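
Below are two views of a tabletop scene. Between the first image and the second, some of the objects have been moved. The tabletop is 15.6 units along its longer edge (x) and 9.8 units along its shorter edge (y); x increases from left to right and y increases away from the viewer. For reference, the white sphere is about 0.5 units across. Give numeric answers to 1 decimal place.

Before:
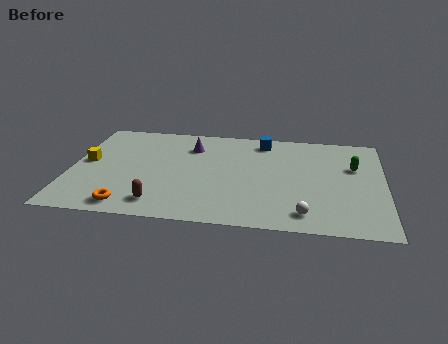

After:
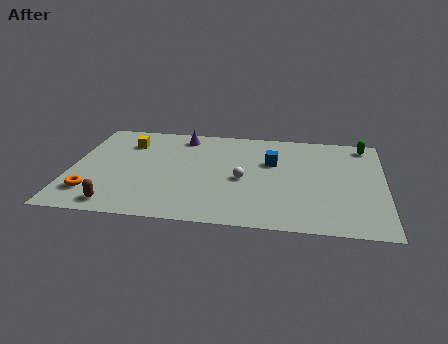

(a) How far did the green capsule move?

2.4

From (14.1, 6.3) to (14.6, 8.6), the green capsule covered √(0.5² + 2.3²) ≈ 2.4 units.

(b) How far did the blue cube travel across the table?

2.2

From (9.5, 8.4) to (10.0, 6.3), the blue cube covered √(0.5² + 2.1²) ≈ 2.2 units.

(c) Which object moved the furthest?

the white sphere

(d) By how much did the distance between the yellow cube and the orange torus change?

+0.8

Before: roughly 4.6 units apart; after: 5.4. That's 0.8 units further apart.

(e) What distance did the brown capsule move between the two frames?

2.1

The brown capsule moved from about (4.6, 1.6) to (2.5, 1.2), a distance of √(2.1² + 0.4²) ≈ 2.1.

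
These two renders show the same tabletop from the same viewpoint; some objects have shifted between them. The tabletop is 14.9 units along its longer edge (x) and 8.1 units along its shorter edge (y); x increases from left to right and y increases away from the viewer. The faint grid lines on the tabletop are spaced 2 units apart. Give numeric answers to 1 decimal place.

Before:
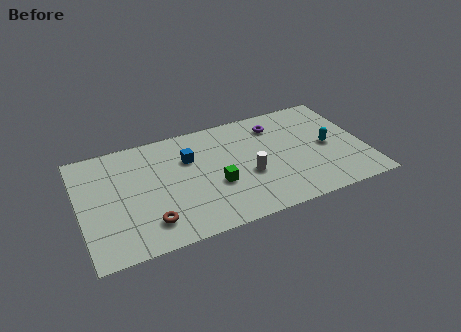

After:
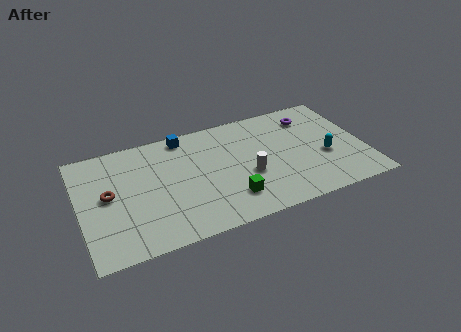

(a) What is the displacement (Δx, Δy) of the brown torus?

(-1.9, 2.6)

The brown torus was at about (3.4, 1.7) and moved to about (1.5, 4.3).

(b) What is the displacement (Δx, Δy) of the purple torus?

(1.9, 0.0)

The purple torus started near (10.5, 6.4) and ended near (12.4, 6.4).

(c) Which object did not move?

the white cylinder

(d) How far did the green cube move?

1.3

The green cube was near (7.0, 3.1) before and (7.6, 1.9) after, so it travelled √(0.6² + 1.2²) ≈ 1.3 units.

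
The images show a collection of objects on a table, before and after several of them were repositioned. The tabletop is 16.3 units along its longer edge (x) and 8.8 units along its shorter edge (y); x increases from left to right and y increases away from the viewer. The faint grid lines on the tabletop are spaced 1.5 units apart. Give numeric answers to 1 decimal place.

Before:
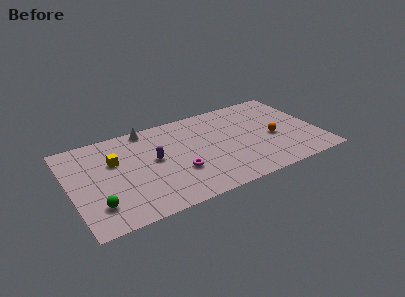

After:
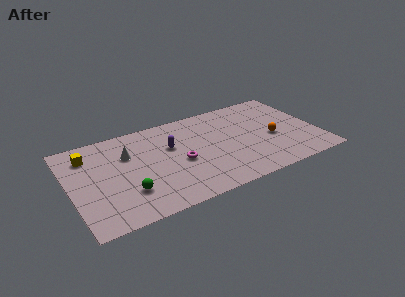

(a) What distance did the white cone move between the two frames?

2.5

From (5.4, 8.0) to (3.9, 6.0), the white cone covered √(1.5² + 2.0²) ≈ 2.5 units.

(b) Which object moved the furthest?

the white cone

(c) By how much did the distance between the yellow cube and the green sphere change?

+1.0

They were about 3.9 units apart before and 4.9 after — 1.0 units further apart.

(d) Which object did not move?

the orange sphere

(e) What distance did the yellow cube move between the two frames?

2.0

The yellow cube was near (3.0, 5.7) before and (1.4, 6.9) after, so it travelled √(1.6² + 1.2²) ≈ 2.0 units.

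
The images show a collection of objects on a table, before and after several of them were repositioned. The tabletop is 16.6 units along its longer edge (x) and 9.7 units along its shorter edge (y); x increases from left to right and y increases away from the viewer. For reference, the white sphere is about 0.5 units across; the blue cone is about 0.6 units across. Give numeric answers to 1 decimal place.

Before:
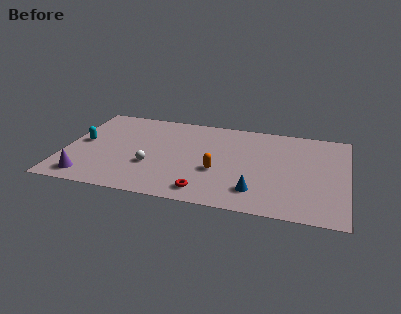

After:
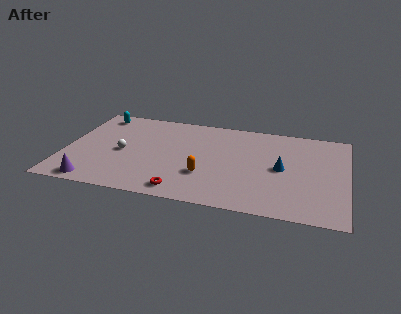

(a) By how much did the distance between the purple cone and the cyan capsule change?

+3.7

Before: roughly 3.7 units apart; after: 7.4. That's 3.7 units further apart.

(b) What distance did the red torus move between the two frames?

1.3

The red torus was near (8.5, 1.4) before and (7.2, 1.2) after, so it travelled √(1.3² + 0.2²) ≈ 1.3 units.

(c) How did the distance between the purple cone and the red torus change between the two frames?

-1.7

Before: roughly 6.9 units apart; after: 5.2. That's 1.7 units closer together.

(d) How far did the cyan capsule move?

3.4

The cyan capsule moved from about (1.0, 5.1) to (1.6, 8.4), a distance of √(0.6² + 3.3²) ≈ 3.4.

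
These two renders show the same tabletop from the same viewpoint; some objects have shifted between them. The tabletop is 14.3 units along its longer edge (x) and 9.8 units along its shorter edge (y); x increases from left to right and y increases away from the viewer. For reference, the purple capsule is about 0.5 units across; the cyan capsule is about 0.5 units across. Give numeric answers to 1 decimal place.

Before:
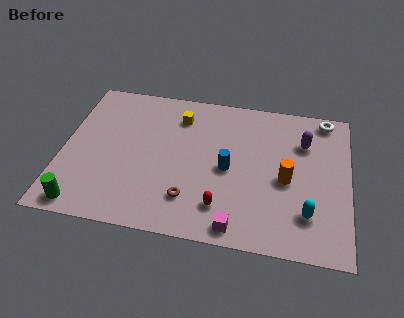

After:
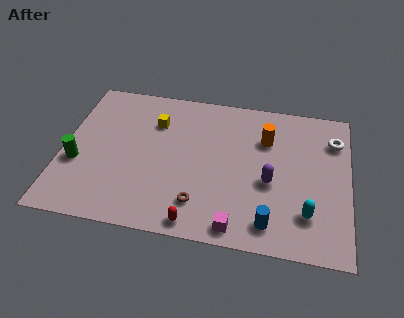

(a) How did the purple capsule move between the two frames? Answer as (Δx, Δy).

(-1.6, -2.9)

The purple capsule started near (12.0, 7.0) and ended near (10.4, 4.1).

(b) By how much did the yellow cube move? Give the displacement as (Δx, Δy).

(-1.2, -0.6)

From the two frames, the yellow cube sits at roughly (5.7, 7.7) before and (4.5, 7.1) after.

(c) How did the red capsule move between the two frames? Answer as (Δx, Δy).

(-1.2, -1.2)

The red capsule started near (8.1, 2.1) and ended near (6.9, 0.9).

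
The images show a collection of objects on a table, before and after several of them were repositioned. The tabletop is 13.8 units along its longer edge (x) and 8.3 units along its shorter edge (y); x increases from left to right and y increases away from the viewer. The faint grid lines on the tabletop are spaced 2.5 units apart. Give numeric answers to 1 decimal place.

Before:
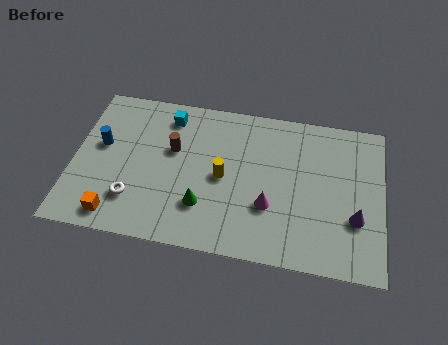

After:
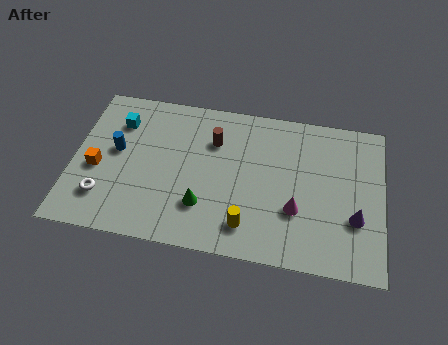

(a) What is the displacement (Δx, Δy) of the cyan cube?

(-2.2, -0.7)

The cyan cube started near (4.1, 6.9) and ended near (1.9, 6.2).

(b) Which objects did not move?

the green cone and the purple cone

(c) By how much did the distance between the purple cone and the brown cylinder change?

-1.4

Before: roughly 8.5 units apart; after: 7.1. That's 1.4 units closer together.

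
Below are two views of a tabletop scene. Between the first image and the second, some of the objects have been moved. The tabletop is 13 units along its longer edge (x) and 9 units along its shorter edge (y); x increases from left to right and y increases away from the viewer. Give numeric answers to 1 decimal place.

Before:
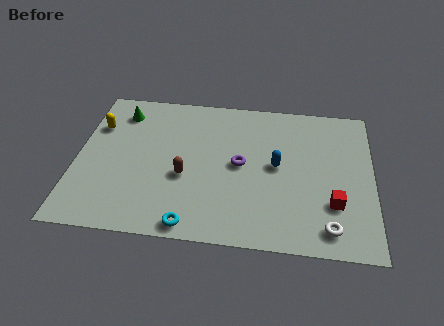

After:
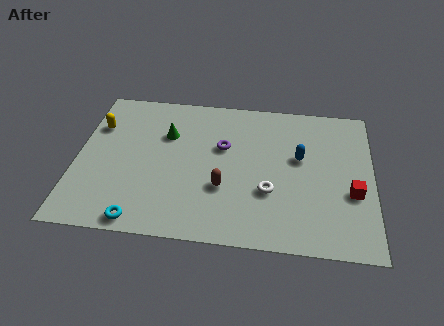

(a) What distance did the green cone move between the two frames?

2.4

The green cone moved from about (1.8, 7.3) to (3.9, 6.1), a distance of √(2.1² + 1.2²) ≈ 2.4.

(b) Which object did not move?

the yellow capsule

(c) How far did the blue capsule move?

1.2

The blue capsule was near (8.8, 4.7) before and (9.8, 5.3) after, so it travelled √(1.0² + 0.6²) ≈ 1.2 units.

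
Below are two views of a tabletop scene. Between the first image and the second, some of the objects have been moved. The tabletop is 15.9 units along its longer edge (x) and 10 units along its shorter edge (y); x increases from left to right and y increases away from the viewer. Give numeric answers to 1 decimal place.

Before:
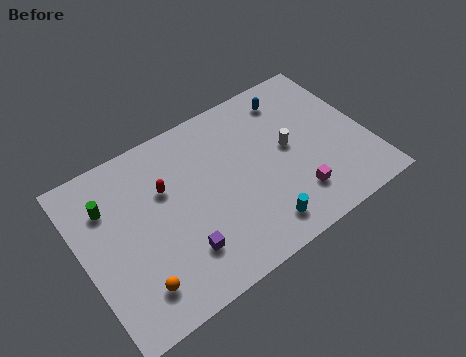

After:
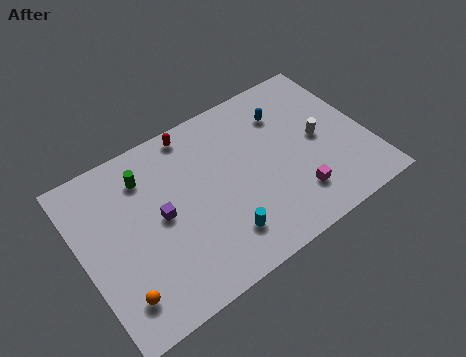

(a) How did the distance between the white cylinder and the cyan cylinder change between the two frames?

+2.3

They were about 4.4 units apart before and 6.7 after — 2.3 units further apart.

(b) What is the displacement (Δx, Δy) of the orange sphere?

(-0.9, 0.0)

The orange sphere started near (2.4, 2.0) and ended near (1.5, 2.0).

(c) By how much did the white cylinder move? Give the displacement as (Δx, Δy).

(1.7, -0.3)

The white cylinder was at about (11.6, 5.3) and moved to about (13.3, 5.0).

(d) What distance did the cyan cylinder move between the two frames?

2.1

The cyan cylinder was near (9.2, 1.6) before and (7.2, 2.2) after, so it travelled √(2.0² + 0.6²) ≈ 2.1 units.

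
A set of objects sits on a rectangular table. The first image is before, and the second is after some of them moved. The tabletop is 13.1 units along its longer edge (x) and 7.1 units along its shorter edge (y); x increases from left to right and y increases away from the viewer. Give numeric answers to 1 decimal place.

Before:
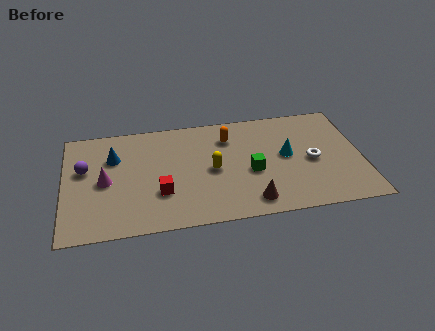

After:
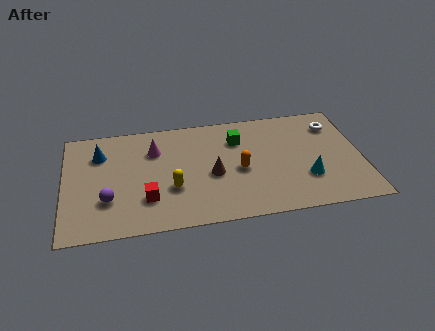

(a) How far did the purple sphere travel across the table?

2.3

From (0.9, 4.3) to (1.9, 2.2), the purple sphere covered √(1.0² + 2.1²) ≈ 2.3 units.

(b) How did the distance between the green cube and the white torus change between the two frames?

+1.6

They were about 2.7 units apart before and 4.3 after — 1.6 units further apart.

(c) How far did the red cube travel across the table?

0.7

The red cube was near (4.2, 2.3) before and (3.6, 2.0) after, so it travelled √(0.6² + 0.3²) ≈ 0.7 units.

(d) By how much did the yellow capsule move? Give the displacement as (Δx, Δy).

(-1.8, -0.9)

The yellow capsule started near (6.5, 3.4) and ended near (4.7, 2.5).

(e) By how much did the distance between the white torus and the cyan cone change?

+2.4

They were about 1.2 units apart before and 3.6 after — 2.4 units further apart.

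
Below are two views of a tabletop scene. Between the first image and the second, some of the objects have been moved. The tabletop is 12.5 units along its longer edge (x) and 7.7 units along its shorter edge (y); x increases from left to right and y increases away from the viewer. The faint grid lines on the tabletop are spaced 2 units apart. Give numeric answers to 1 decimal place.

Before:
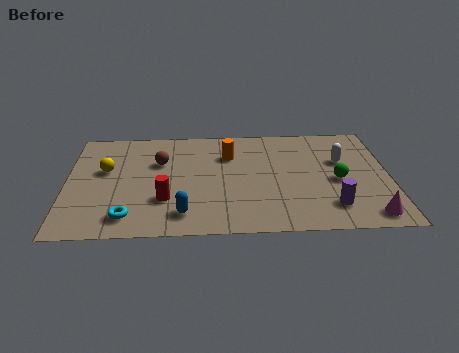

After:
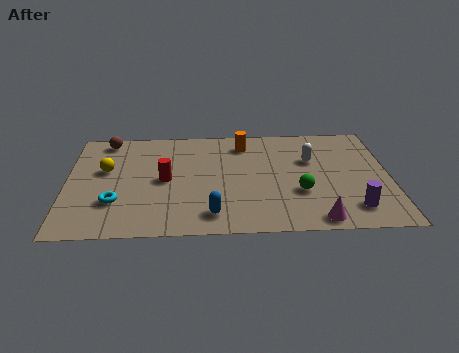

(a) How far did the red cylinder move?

1.4

From (3.8, 2.4) to (3.8, 3.8), the red cylinder covered √(0.0² + 1.4²) ≈ 1.4 units.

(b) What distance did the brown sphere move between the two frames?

2.7

From (3.6, 5.1) to (1.5, 6.8), the brown sphere covered √(2.1² + 1.7²) ≈ 2.7 units.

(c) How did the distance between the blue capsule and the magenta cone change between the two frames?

-3.1

They were about 7.1 units apart before and 4.0 after — 3.1 units closer together.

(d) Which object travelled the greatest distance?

the brown sphere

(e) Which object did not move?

the yellow sphere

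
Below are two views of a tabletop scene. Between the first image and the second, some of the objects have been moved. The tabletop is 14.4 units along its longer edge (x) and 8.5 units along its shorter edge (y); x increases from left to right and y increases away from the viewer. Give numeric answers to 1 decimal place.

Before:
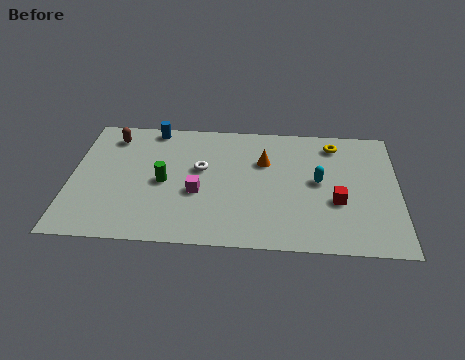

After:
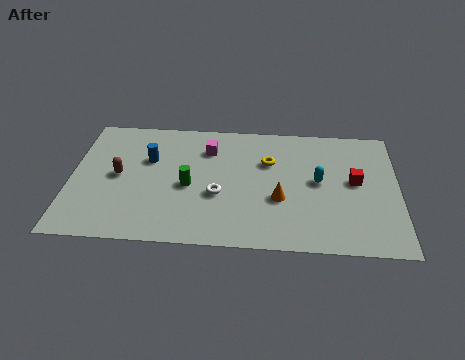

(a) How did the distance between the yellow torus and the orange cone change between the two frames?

-0.9

They were about 3.4 units apart before and 2.5 after — 0.9 units closer together.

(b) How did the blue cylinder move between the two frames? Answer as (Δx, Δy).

(-0.1, -2.2)

From the two frames, the blue cylinder sits at roughly (3.5, 7.7) before and (3.4, 5.5) after.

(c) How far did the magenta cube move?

3.0

The magenta cube moved from about (5.6, 3.4) to (6.0, 6.4), a distance of √(0.4² + 3.0²) ≈ 3.0.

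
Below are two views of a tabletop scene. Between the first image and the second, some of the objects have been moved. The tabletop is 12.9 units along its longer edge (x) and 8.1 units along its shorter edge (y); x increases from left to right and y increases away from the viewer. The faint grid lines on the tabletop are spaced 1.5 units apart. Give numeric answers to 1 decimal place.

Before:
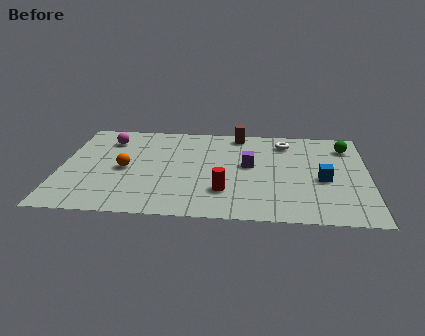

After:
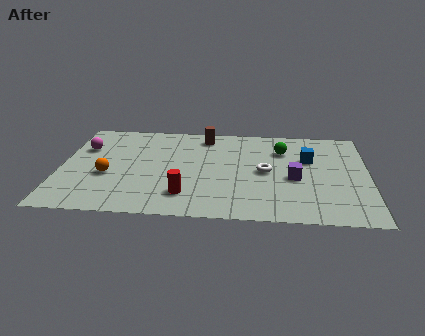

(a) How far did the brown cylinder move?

1.4

From (7.4, 7.2) to (6.0, 6.9), the brown cylinder covered √(1.4² + 0.3²) ≈ 1.4 units.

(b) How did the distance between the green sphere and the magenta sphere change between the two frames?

-1.7

Before: roughly 10.1 units apart; after: 8.4. That's 1.7 units closer together.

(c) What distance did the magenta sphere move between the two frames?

1.3

The magenta sphere was near (1.9, 6.3) before and (0.9, 5.5) after, so it travelled √(1.0² + 0.8²) ≈ 1.3 units.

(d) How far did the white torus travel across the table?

2.7

From (9.4, 6.6) to (8.6, 4.0), the white torus covered √(0.8² + 2.6²) ≈ 2.7 units.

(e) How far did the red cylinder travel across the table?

1.6

The red cylinder moved from about (6.9, 2.2) to (5.3, 1.8), a distance of √(1.6² + 0.4²) ≈ 1.6.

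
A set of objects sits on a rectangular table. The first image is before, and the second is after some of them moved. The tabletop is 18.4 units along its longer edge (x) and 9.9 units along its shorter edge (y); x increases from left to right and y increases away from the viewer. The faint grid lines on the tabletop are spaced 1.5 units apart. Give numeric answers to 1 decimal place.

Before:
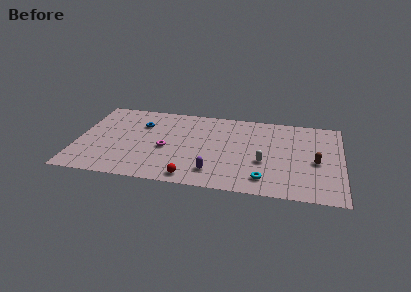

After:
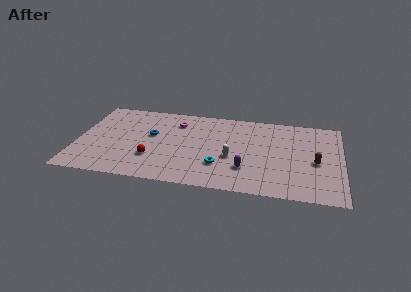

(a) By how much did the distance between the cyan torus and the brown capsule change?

+2.4

They were about 4.4 units apart before and 6.8 after — 2.4 units further apart.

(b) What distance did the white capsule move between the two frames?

2.2

The white capsule moved from about (13.0, 3.8) to (10.8, 4.0), a distance of √(2.2² + 0.2²) ≈ 2.2.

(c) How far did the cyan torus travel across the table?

3.3

The cyan torus moved from about (13.1, 1.8) to (10.0, 2.9), a distance of √(3.1² + 1.1²) ≈ 3.3.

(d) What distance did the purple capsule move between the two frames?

2.3

The purple capsule was near (9.6, 2.0) before and (11.8, 2.8) after, so it travelled √(2.2² + 0.8²) ≈ 2.3 units.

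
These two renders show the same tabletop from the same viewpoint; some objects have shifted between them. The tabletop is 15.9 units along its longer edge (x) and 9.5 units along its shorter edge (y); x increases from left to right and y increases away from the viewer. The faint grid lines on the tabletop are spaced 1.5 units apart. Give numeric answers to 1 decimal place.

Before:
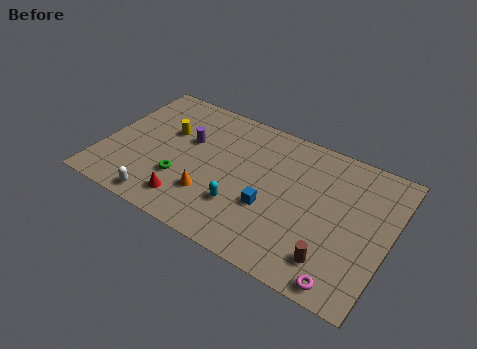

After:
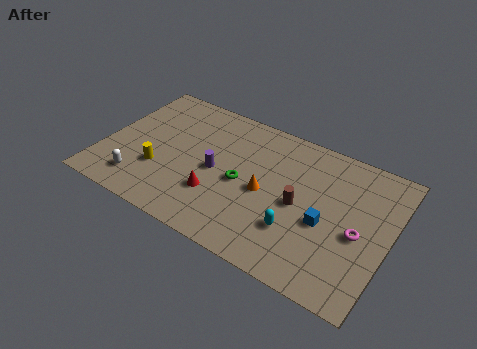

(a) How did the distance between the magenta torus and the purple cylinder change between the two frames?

-2.7

They were about 10.7 units apart before and 8.0 after — 2.7 units closer together.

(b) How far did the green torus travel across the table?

3.5

The green torus moved from about (4.6, 3.0) to (7.8, 4.4), a distance of √(3.2² + 1.4²) ≈ 3.5.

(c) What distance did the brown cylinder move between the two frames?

3.4

The brown cylinder was near (13.2, 1.9) before and (11.0, 4.5) after, so it travelled √(2.2² + 2.6²) ≈ 3.4 units.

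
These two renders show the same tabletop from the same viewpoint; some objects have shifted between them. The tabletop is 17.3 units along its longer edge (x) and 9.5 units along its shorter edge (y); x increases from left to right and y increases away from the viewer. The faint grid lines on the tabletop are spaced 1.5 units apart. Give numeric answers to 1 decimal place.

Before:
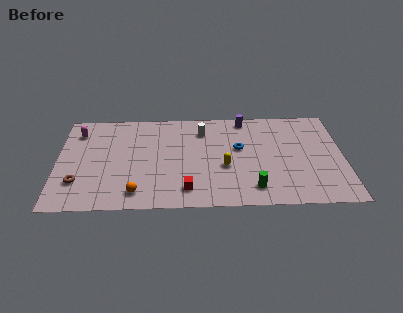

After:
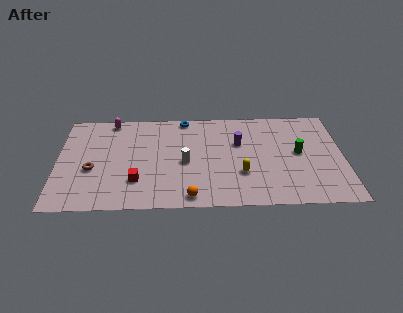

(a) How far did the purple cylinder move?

2.4

The purple cylinder moved from about (11.4, 8.5) to (11.0, 6.1), a distance of √(0.4² + 2.4²) ≈ 2.4.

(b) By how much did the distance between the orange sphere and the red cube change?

+0.6

Before: roughly 3.0 units apart; after: 3.6. That's 0.6 units further apart.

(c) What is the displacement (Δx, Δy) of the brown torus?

(0.8, 1.2)

The brown torus was at about (1.3, 2.6) and moved to about (2.1, 3.8).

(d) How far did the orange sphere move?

3.2

The orange sphere was near (4.8, 1.5) before and (8.0, 1.0) after, so it travelled √(3.2² + 0.5²) ≈ 3.2 units.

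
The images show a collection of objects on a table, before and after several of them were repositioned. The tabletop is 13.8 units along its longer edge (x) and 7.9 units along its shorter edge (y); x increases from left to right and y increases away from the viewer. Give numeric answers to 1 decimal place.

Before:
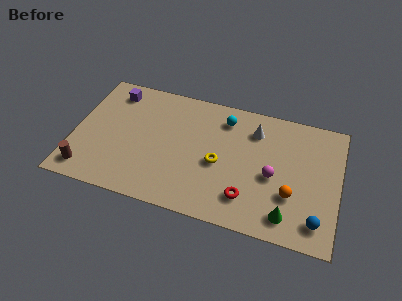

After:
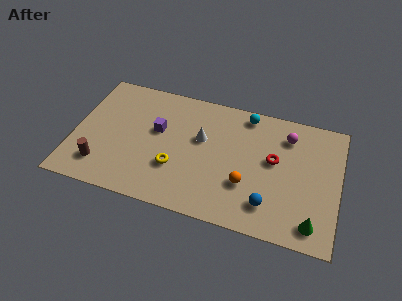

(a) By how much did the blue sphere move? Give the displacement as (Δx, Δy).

(-2.5, 0.3)

The blue sphere started near (12.8, 1.4) and ended near (10.3, 1.7).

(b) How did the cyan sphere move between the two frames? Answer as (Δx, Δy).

(1.1, 0.6)

The cyan sphere was at about (7.7, 6.4) and moved to about (8.8, 7.0).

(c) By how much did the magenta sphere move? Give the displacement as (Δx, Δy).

(0.6, 2.7)

The magenta sphere was at about (10.4, 3.5) and moved to about (11.0, 6.2).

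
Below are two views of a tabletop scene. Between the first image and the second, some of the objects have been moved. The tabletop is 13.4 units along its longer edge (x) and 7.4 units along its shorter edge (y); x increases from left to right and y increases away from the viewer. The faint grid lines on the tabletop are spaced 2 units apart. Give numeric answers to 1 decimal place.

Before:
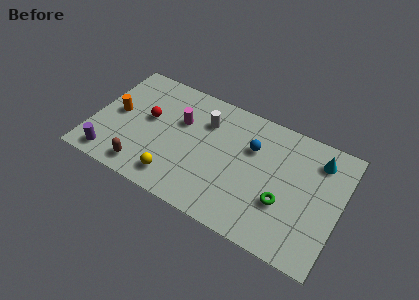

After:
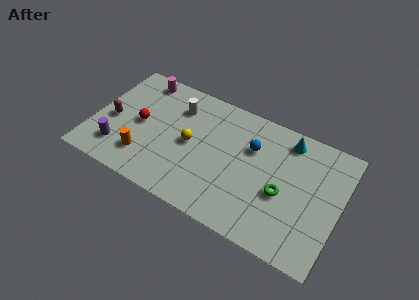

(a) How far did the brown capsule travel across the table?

3.0

The brown capsule was near (3.1, 1.1) before and (1.0, 3.3) after, so it travelled √(2.1² + 2.2²) ≈ 3.0 units.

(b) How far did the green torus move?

0.5

From (10.5, 2.6) to (10.4, 3.1), the green torus covered √(0.1² + 0.5²) ≈ 0.5 units.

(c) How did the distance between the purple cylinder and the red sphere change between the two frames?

-1.4

Before: roughly 3.6 units apart; after: 2.2. That's 1.4 units closer together.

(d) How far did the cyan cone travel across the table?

1.7

The cyan cone moved from about (12.0, 5.9) to (10.3, 6.3), a distance of √(1.7² + 0.4²) ≈ 1.7.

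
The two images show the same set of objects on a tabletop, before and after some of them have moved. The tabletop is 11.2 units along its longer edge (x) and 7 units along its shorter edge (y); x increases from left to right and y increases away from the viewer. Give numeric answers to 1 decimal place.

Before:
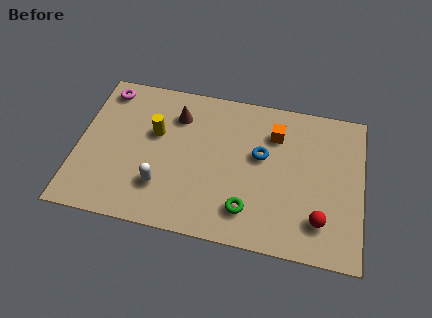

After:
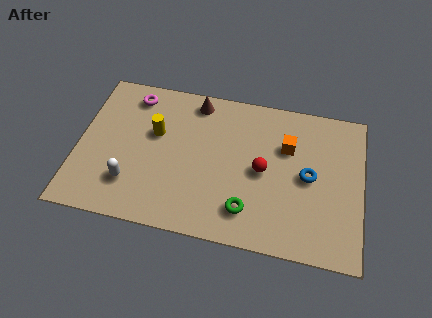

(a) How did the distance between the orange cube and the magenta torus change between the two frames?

-0.5

They were about 6.8 units apart before and 6.3 after — 0.5 units closer together.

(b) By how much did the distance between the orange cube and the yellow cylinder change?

+0.4

They were about 4.8 units apart before and 5.2 after — 0.4 units further apart.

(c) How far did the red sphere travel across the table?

2.9

The red sphere moved from about (9.6, 1.6) to (7.3, 3.4), a distance of √(2.3² + 1.8²) ≈ 2.9.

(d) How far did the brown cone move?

1.1

The brown cone moved from about (3.8, 5.3) to (4.5, 6.1), a distance of √(0.7² + 0.8²) ≈ 1.1.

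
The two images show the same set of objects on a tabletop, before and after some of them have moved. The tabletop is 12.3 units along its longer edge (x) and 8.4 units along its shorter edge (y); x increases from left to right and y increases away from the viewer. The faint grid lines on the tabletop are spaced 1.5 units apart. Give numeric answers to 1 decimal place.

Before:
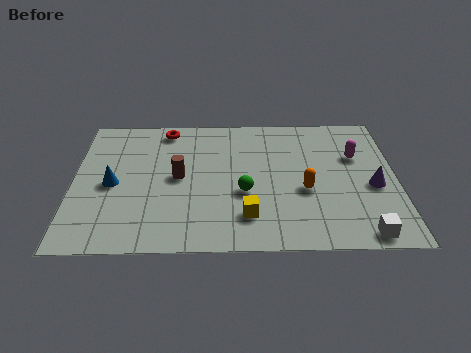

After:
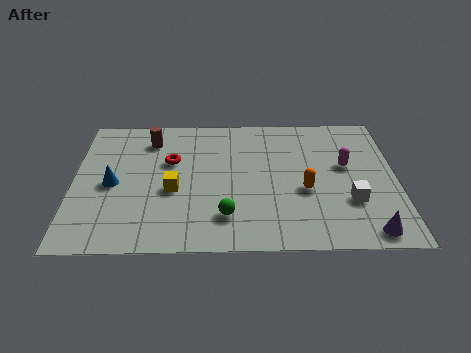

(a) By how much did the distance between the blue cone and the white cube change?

-0.8

Before: roughly 9.9 units apart; after: 9.1. That's 0.8 units closer together.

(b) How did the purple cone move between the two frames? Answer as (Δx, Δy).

(-0.3, -2.7)

From the two frames, the purple cone sits at roughly (11.4, 3.6) before and (11.1, 0.9) after.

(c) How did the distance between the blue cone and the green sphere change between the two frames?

-0.3

The distance was about 5.0 in the first image and 4.7 in the second, so they moved 0.3 units closer together.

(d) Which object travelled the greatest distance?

the yellow cube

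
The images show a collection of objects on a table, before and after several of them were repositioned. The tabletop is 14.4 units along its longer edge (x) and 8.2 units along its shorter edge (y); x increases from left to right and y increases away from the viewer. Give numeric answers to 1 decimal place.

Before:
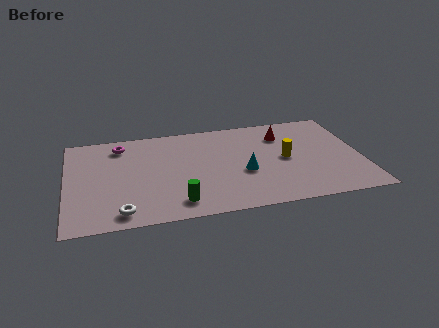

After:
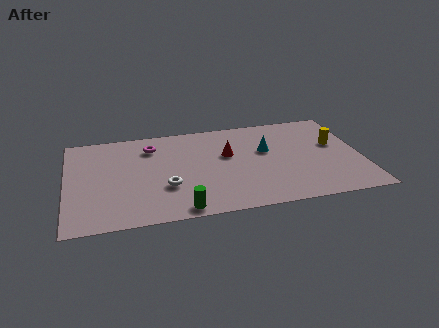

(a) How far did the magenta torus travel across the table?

1.6

The magenta torus was near (2.7, 6.8) before and (4.2, 6.4) after, so it travelled √(1.5² + 0.4²) ≈ 1.6 units.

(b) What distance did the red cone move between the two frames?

3.0

From (10.7, 6.2) to (7.9, 5.0), the red cone covered √(2.8² + 1.2²) ≈ 3.0 units.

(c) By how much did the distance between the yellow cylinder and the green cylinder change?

+2.8

The distance was about 6.0 in the first image and 8.8 in the second, so they moved 2.8 units further apart.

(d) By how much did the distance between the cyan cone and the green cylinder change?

+2.3

They were about 3.8 units apart before and 6.1 after — 2.3 units further apart.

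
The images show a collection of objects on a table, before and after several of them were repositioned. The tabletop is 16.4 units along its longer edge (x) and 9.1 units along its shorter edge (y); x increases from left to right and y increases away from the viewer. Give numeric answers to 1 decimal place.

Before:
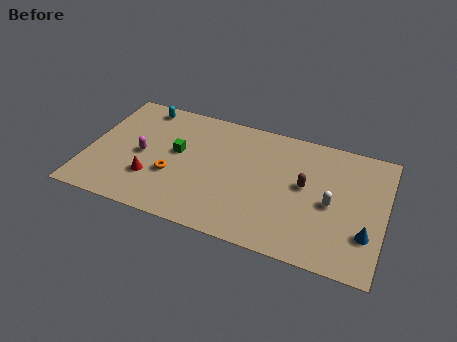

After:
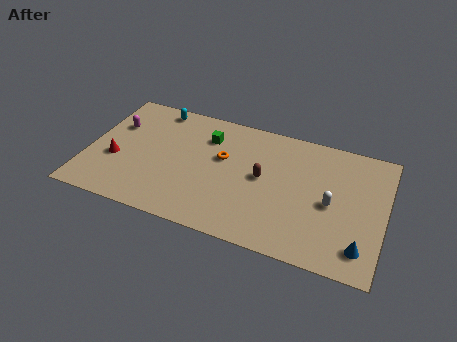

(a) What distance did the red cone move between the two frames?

2.2

From (3.7, 2.7) to (1.6, 3.5), the red cone covered √(2.1² + 0.8²) ≈ 2.2 units.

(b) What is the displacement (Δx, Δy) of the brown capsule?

(-2.3, -0.2)

The brown capsule started near (12.0, 5.0) and ended near (9.7, 4.8).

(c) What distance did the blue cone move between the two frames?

1.0

The blue cone moved from about (15.5, 2.7) to (15.3, 1.7), a distance of √(0.2² + 1.0²) ≈ 1.0.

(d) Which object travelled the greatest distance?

the orange torus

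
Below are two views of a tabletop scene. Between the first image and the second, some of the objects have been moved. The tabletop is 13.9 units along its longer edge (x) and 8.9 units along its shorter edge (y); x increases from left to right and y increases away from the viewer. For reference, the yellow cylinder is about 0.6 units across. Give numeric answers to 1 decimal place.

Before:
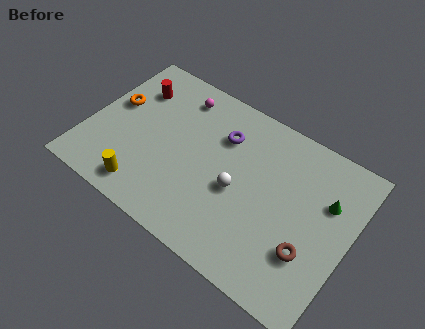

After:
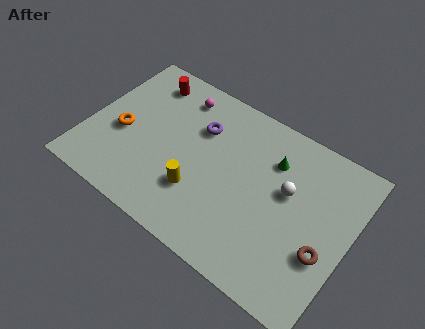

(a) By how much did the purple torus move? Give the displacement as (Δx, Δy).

(-1.2, -0.2)

From the two frames, the purple torus sits at roughly (6.8, 6.4) before and (5.6, 6.2) after.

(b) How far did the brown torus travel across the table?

0.8

From (12.1, 2.8) to (12.8, 3.2), the brown torus covered √(0.7² + 0.4²) ≈ 0.8 units.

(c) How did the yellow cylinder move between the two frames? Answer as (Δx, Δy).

(2.6, 1.4)

The yellow cylinder was at about (3.6, 1.3) and moved to about (6.2, 2.7).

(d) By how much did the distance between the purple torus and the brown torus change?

+1.4

The distance was about 6.4 in the first image and 7.8 in the second, so they moved 1.4 units further apart.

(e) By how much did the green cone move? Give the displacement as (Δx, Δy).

(-3.0, 0.6)

From the two frames, the green cone sits at roughly (12.5, 5.9) before and (9.5, 6.5) after.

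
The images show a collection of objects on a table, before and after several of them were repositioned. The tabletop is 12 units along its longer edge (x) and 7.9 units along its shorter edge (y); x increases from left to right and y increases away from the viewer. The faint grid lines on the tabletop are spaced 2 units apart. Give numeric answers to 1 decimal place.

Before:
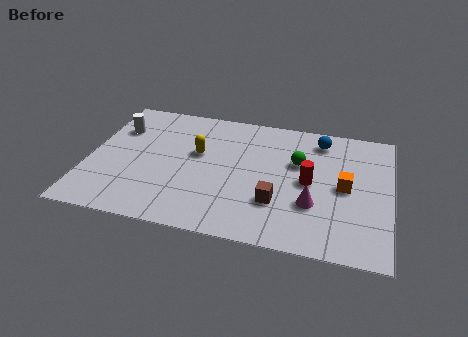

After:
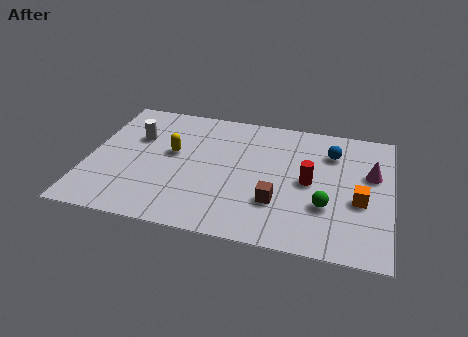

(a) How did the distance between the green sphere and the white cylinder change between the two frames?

+0.8

The distance was about 7.3 in the first image and 8.1 in the second, so they moved 0.8 units further apart.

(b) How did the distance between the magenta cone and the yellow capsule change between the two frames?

+2.8

Before: roughly 5.1 units apart; after: 7.9. That's 2.8 units further apart.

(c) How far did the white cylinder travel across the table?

0.9

From (1.0, 5.6) to (1.8, 5.2), the white cylinder covered √(0.8² + 0.4²) ≈ 0.9 units.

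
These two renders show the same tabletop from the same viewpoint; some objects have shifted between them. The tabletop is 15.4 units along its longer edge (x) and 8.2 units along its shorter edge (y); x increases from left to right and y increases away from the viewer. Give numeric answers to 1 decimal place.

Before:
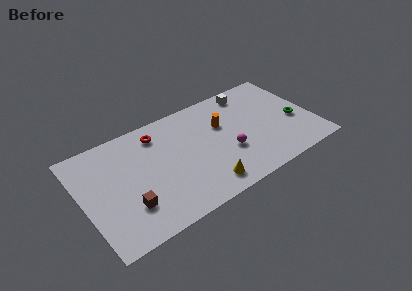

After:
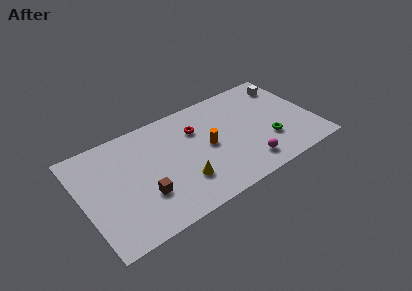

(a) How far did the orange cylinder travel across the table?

1.7

From (9.5, 5.3) to (8.3, 4.1), the orange cylinder covered √(1.2² + 1.2²) ≈ 1.7 units.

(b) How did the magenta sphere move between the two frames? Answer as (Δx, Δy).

(1.0, -1.5)

From the two frames, the magenta sphere sits at roughly (9.5, 3.0) before and (10.5, 1.5) after.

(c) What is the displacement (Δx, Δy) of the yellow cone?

(-1.3, 1.0)

From the two frames, the yellow cone sits at roughly (7.6, 1.3) before and (6.3, 2.3) after.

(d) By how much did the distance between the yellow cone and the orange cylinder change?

-1.7

They were about 4.4 units apart before and 2.7 after — 1.7 units closer together.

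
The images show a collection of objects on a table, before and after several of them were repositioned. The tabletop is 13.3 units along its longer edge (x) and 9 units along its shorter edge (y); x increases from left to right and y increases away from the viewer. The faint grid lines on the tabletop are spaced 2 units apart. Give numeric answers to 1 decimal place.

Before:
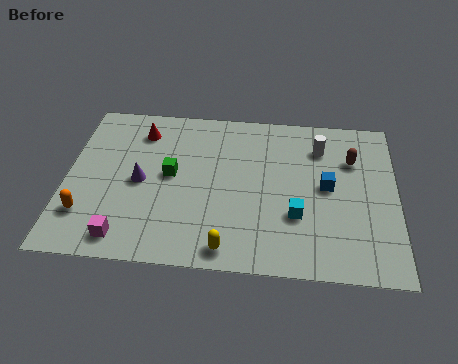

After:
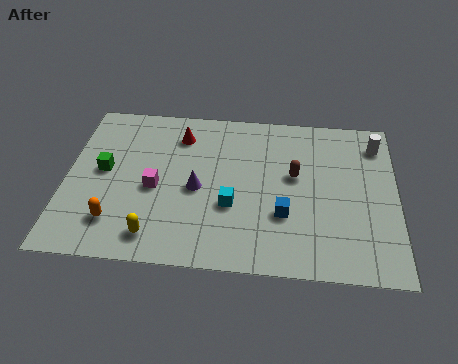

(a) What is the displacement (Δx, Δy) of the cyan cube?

(-2.6, 0.3)

The cyan cube started near (9.3, 3.0) and ended near (6.7, 3.3).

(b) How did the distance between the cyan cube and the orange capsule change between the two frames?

-3.6

They were about 8.4 units apart before and 4.8 after — 3.6 units closer together.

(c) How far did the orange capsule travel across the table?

1.2

From (0.9, 2.3) to (2.1, 2.0), the orange capsule covered √(1.2² + 0.3²) ≈ 1.2 units.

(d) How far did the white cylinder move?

2.3

The white cylinder moved from about (10.2, 6.9) to (12.5, 7.3), a distance of √(2.3² + 0.4²) ≈ 2.3.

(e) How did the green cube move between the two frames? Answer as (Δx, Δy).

(-2.7, 0.0)

The green cube started near (4.2, 4.8) and ended near (1.5, 4.8).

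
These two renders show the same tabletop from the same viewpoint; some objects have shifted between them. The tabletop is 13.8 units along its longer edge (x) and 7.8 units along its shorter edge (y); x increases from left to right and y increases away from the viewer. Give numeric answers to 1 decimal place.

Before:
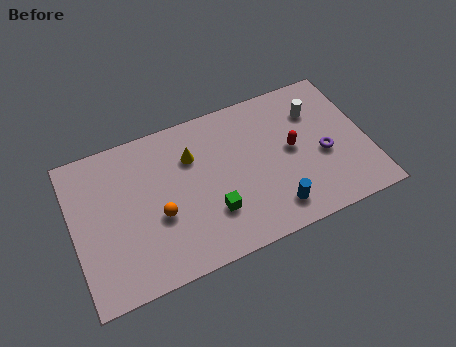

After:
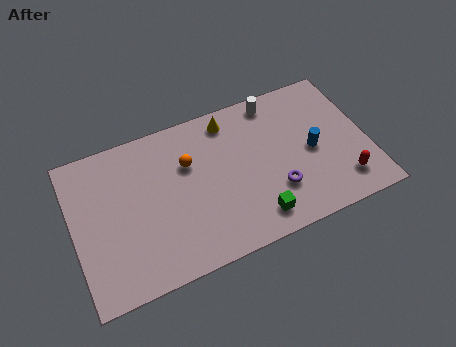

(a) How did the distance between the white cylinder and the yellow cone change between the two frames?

-3.7

Before: roughly 5.9 units apart; after: 2.2. That's 3.7 units closer together.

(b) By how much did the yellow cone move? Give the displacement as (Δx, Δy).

(1.9, 1.2)

From the two frames, the yellow cone sits at roughly (5.7, 5.5) before and (7.6, 6.7) after.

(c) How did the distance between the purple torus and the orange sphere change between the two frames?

-3.0

The distance was about 7.8 in the first image and 4.8 in the second, so they moved 3.0 units closer together.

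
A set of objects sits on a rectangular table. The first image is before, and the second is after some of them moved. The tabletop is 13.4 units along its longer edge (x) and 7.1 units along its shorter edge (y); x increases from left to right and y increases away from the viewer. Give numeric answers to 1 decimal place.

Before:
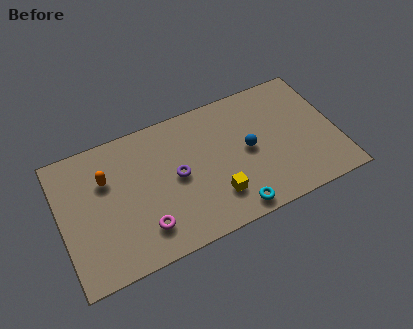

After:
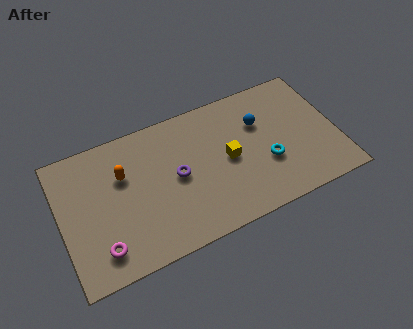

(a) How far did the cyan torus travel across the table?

2.6

From (8.0, 0.8) to (9.9, 2.6), the cyan torus covered √(1.9² + 1.8²) ≈ 2.6 units.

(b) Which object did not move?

the purple torus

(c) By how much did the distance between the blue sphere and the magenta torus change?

+3.1

They were about 5.7 units apart before and 8.8 after — 3.1 units further apart.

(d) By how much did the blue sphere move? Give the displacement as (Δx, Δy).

(0.7, 1.2)

The blue sphere was at about (9.1, 3.6) and moved to about (9.8, 4.8).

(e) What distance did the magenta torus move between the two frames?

2.1

From (3.8, 1.6) to (1.7, 1.4), the magenta torus covered √(2.1² + 0.2²) ≈ 2.1 units.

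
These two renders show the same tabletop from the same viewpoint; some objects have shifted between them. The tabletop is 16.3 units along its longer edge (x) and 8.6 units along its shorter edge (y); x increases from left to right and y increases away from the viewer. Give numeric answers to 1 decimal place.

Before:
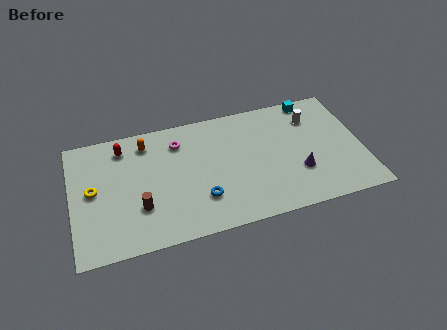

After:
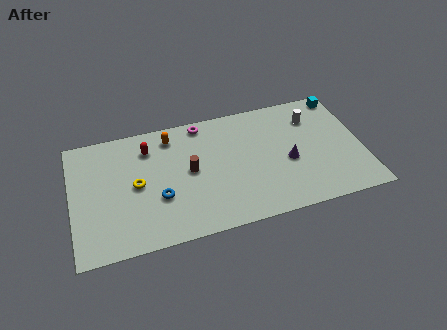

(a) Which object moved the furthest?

the brown cylinder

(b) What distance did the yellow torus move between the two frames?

2.4

The yellow torus was near (1.2, 4.5) before and (3.6, 4.3) after, so it travelled √(2.4² + 0.2²) ≈ 2.4 units.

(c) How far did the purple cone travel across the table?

1.0

From (12.6, 2.8) to (12.1, 3.7), the purple cone covered √(0.5² + 0.9²) ≈ 1.0 units.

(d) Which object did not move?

the white cylinder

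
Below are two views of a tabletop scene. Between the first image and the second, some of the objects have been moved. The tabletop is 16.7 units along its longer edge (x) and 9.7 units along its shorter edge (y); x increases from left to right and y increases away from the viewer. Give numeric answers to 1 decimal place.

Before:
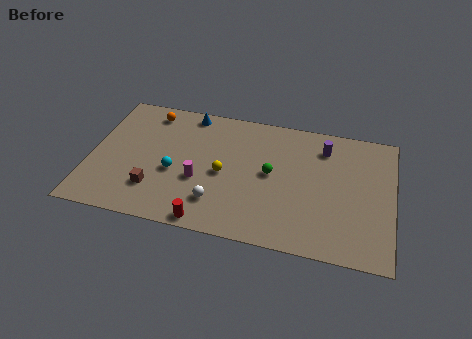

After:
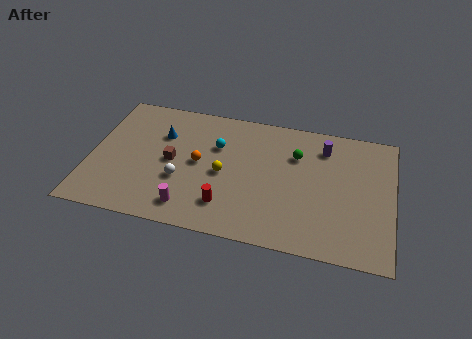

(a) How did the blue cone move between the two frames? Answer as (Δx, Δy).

(-1.4, -2.0)

From the two frames, the blue cone sits at roughly (5.2, 8.7) before and (3.8, 6.7) after.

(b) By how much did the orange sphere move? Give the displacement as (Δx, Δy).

(3.0, -3.3)

The orange sphere started near (3.0, 8.3) and ended near (6.0, 5.0).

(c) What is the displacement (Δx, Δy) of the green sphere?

(1.3, 1.7)

The green sphere was at about (10.0, 5.1) and moved to about (11.3, 6.8).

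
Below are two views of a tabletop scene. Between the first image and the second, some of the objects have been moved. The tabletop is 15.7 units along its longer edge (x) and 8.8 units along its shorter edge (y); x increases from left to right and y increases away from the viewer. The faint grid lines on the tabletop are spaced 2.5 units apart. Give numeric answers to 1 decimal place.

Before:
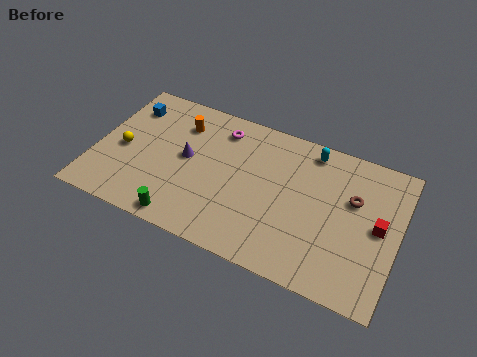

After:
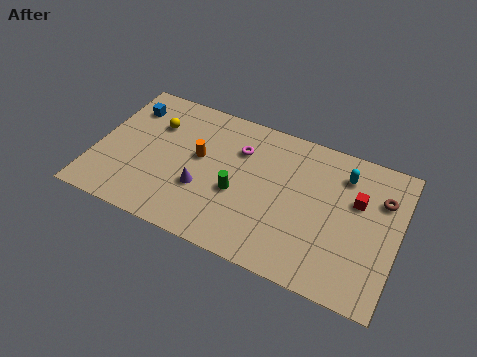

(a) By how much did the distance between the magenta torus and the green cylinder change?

-3.7

Before: roughly 6.4 units apart; after: 2.7. That's 3.7 units closer together.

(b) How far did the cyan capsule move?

2.0

From (10.9, 7.7) to (12.7, 6.9), the cyan capsule covered √(1.8² + 0.8²) ≈ 2.0 units.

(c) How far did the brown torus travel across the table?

1.5

The brown torus was near (13.3, 5.6) before and (14.7, 6.2) after, so it travelled √(1.4² + 0.6²) ≈ 1.5 units.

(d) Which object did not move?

the blue cube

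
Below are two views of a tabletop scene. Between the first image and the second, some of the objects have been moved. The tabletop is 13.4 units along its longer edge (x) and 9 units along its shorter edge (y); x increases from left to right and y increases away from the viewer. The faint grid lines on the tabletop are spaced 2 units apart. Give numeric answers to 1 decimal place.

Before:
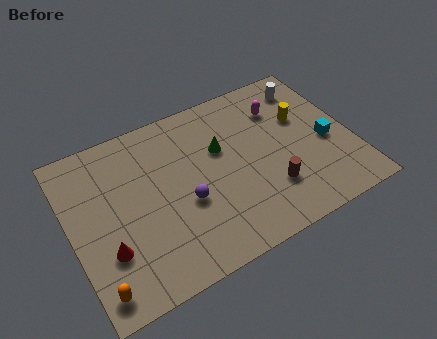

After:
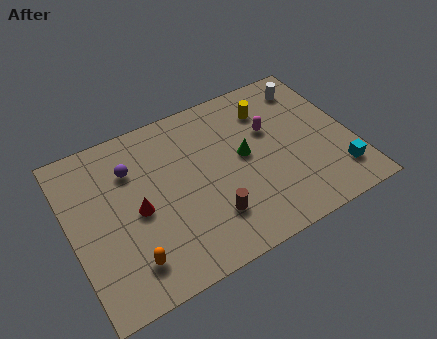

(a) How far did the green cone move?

1.3

The green cone moved from about (7.3, 5.7) to (8.3, 4.8), a distance of √(1.0² + 0.9²) ≈ 1.3.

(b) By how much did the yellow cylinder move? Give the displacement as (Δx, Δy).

(-1.5, 1.2)

The yellow cylinder was at about (11.3, 5.7) and moved to about (9.8, 6.9).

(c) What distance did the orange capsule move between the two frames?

1.7

From (0.8, 1.2) to (2.4, 1.8), the orange capsule covered √(1.6² + 0.6²) ≈ 1.7 units.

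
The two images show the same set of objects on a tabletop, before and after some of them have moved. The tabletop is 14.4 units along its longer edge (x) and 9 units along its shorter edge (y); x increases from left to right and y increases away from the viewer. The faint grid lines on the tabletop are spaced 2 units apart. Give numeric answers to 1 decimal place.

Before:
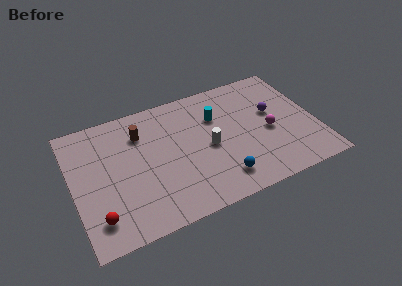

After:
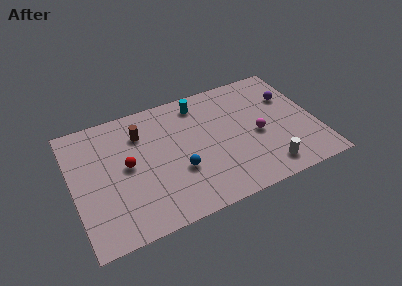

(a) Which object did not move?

the brown cylinder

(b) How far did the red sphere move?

3.5

The red sphere moved from about (1.2, 1.8) to (3.2, 4.7), a distance of √(2.0² + 2.9²) ≈ 3.5.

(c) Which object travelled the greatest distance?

the white cylinder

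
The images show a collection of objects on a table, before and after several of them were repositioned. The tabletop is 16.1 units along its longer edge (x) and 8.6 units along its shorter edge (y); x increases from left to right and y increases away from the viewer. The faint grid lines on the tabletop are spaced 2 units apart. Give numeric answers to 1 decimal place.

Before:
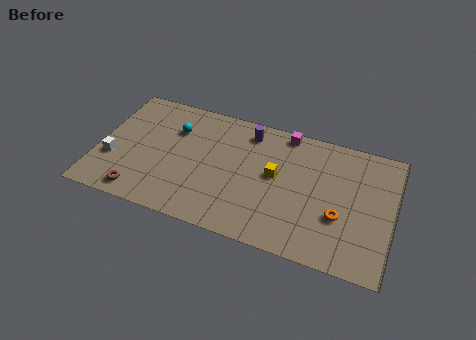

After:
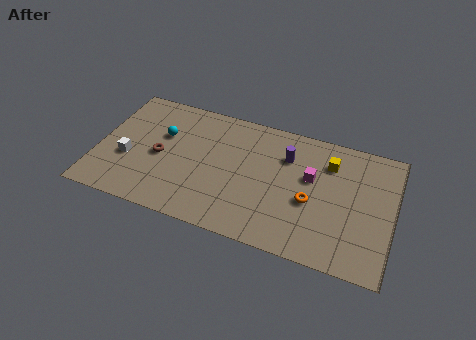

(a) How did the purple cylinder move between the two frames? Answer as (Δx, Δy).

(2.2, -1.0)

The purple cylinder started near (8.0, 7.2) and ended near (10.2, 6.2).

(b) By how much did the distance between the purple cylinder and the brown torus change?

-1.0

Before: roughly 8.1 units apart; after: 7.1. That's 1.0 units closer together.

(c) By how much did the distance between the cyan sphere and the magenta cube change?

+2.0

The distance was about 6.2 in the first image and 8.2 in the second, so they moved 2.0 units further apart.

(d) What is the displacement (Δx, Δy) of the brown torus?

(0.8, 2.9)

The brown torus started near (2.6, 1.1) and ended near (3.4, 4.0).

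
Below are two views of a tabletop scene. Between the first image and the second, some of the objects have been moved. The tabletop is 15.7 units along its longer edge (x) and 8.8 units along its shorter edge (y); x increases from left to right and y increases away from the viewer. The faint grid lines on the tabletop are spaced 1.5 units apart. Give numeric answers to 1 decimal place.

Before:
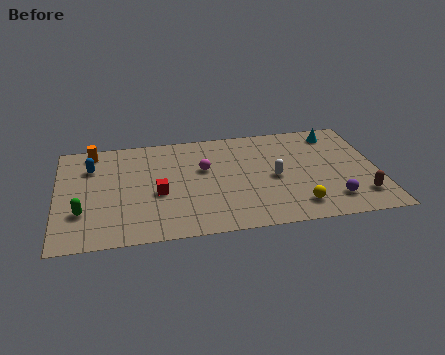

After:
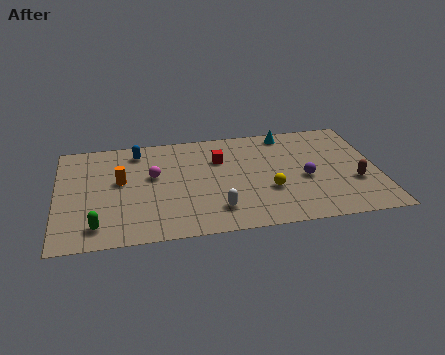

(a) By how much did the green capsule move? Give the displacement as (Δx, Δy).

(0.7, -1.2)

The green capsule was at about (1.2, 2.7) and moved to about (1.9, 1.5).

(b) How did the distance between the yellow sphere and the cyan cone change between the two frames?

-1.4

They were about 6.2 units apart before and 4.8 after — 1.4 units closer together.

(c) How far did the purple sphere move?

2.3

The purple sphere was near (13.3, 1.8) before and (12.1, 3.8) after, so it travelled √(1.2² + 2.0²) ≈ 2.3 units.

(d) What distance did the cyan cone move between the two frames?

2.4

The cyan cone was near (13.8, 7.4) before and (11.4, 7.8) after, so it travelled √(2.4² + 0.4²) ≈ 2.4 units.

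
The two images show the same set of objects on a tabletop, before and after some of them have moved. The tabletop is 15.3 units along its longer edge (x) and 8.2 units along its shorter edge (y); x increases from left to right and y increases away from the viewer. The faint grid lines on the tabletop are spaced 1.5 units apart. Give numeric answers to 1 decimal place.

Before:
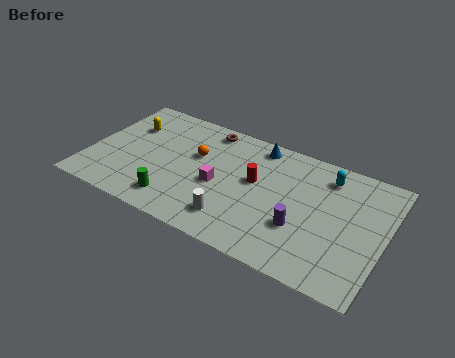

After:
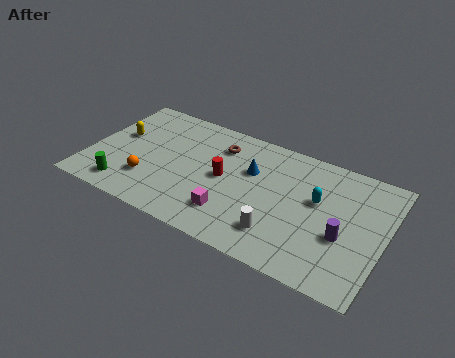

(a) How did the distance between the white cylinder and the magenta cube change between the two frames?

+0.3

Before: roughly 2.2 units apart; after: 2.5. That's 0.3 units further apart.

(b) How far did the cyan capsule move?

1.8

The cyan capsule moved from about (12.1, 6.7) to (11.8, 4.9), a distance of √(0.3² + 1.8²) ≈ 1.8.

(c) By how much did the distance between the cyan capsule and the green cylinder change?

+1.3

They were about 9.0 units apart before and 10.3 after — 1.3 units further apart.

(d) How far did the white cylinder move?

2.3

From (7.9, 1.7) to (10.2, 1.9), the white cylinder covered √(2.3² + 0.2²) ≈ 2.3 units.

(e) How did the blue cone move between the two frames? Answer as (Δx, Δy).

(-0.1, -1.9)

The blue cone started near (8.4, 7.2) and ended near (8.3, 5.3).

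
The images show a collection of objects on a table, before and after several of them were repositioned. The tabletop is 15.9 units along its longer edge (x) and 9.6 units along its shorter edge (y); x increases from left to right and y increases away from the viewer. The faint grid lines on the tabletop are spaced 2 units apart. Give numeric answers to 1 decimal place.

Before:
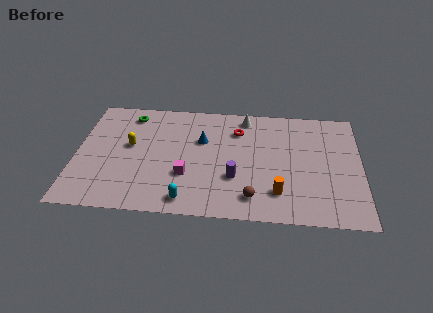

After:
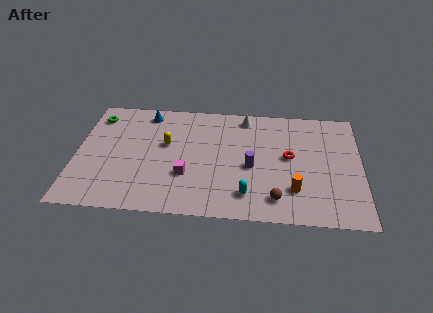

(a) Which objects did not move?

the magenta cube and the white cone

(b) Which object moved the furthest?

the blue cone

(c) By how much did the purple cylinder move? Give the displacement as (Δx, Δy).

(0.9, 1.0)

The purple cylinder started near (8.9, 3.2) and ended near (9.8, 4.2).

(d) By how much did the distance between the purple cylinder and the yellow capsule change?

-1.3

The distance was about 6.3 in the first image and 5.0 in the second, so they moved 1.3 units closer together.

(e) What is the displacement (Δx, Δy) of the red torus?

(2.9, -2.0)

The red torus was at about (9.0, 7.2) and moved to about (11.9, 5.2).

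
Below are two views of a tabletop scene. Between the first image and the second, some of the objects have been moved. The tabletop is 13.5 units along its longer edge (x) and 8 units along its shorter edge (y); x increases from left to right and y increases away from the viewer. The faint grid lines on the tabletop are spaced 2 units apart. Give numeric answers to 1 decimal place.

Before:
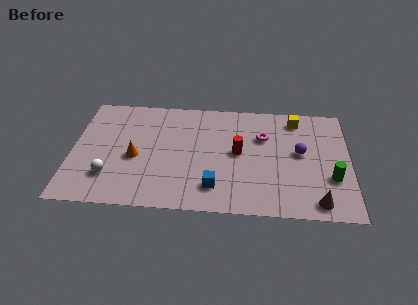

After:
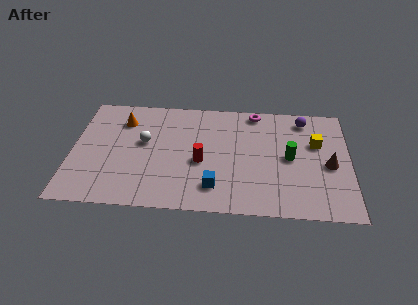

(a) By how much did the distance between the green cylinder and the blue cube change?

-1.4

Before: roughly 5.7 units apart; after: 4.3. That's 1.4 units closer together.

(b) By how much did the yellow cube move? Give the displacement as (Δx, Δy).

(1.0, -1.7)

From the two frames, the yellow cube sits at roughly (10.9, 6.8) before and (11.9, 5.1) after.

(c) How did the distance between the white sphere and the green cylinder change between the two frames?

-3.6

Before: roughly 10.7 units apart; after: 7.1. That's 3.6 units closer together.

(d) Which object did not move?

the blue cube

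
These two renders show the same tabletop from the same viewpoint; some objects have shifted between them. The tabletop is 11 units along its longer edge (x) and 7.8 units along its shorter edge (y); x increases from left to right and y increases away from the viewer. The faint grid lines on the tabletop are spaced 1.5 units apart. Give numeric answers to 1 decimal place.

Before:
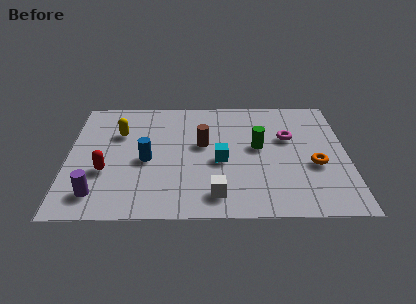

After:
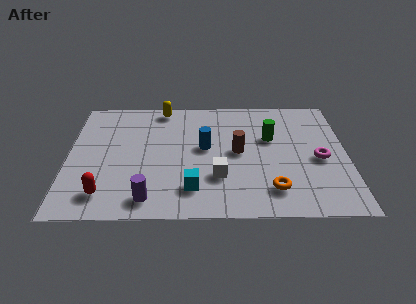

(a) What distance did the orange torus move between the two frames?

2.3

The orange torus moved from about (9.7, 3.1) to (8.0, 1.6), a distance of √(1.7² + 1.5²) ≈ 2.3.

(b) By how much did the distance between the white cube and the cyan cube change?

-0.9

The distance was about 2.1 in the first image and 1.2 in the second, so they moved 0.9 units closer together.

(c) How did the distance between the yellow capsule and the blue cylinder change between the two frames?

+1.1

They were about 2.1 units apart before and 3.2 after — 1.1 units further apart.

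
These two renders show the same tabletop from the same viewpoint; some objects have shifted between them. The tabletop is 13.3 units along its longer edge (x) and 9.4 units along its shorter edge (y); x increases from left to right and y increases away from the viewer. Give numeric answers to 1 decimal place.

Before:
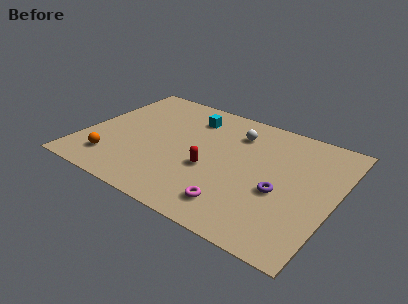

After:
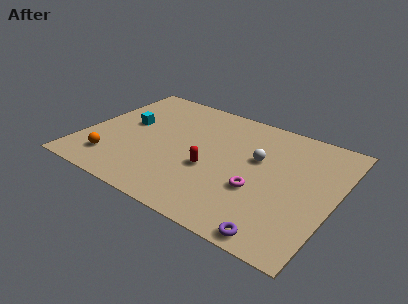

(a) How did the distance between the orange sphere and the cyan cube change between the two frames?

-3.0

They were about 6.4 units apart before and 3.4 after — 3.0 units closer together.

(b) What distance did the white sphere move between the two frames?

2.1

The white sphere moved from about (7.7, 7.2) to (9.1, 5.7), a distance of √(1.4² + 1.5²) ≈ 2.1.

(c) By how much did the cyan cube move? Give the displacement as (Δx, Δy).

(-3.1, -2.1)

The cyan cube was at about (5.2, 7.4) and moved to about (2.1, 5.3).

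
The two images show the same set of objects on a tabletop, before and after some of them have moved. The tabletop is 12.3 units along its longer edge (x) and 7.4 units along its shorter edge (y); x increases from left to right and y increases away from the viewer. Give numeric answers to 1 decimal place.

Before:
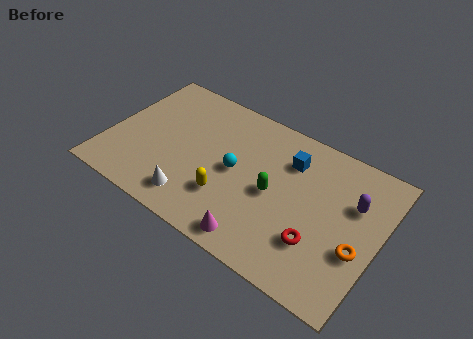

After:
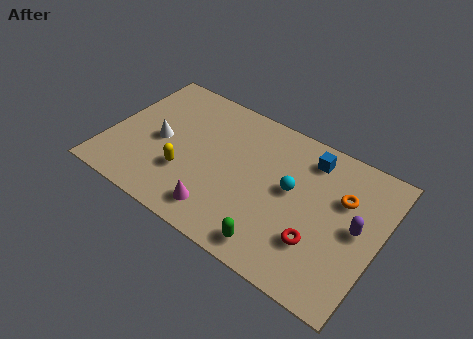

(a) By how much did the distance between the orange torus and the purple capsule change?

-0.8

Before: roughly 2.2 units apart; after: 1.4. That's 0.8 units closer together.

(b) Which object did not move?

the red torus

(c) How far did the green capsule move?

2.5

The green capsule moved from about (7.6, 3.5) to (8.1, 1.0), a distance of √(0.5² + 2.5²) ≈ 2.5.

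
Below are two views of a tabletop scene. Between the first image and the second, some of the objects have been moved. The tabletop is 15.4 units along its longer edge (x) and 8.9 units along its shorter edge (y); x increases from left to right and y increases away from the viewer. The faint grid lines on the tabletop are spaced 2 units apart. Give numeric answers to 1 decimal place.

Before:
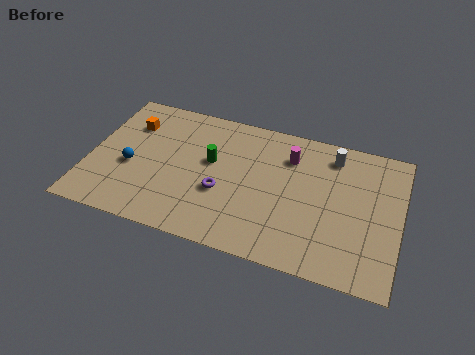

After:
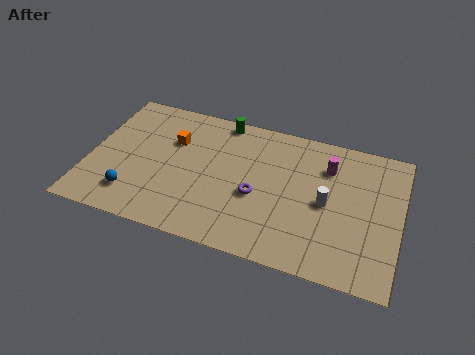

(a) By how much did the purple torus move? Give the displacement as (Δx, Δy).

(1.7, 0.3)

From the two frames, the purple torus sits at roughly (6.7, 3.4) before and (8.4, 3.7) after.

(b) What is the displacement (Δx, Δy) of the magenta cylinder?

(1.9, -0.1)

The magenta cylinder was at about (9.8, 6.7) and moved to about (11.7, 6.6).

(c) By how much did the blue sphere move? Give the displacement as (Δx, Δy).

(0.3, -1.8)

From the two frames, the blue sphere sits at roughly (2.1, 3.7) before and (2.4, 1.9) after.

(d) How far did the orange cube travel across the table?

2.3

The orange cube moved from about (1.8, 6.5) to (4.0, 6.0), a distance of √(2.2² + 0.5²) ≈ 2.3.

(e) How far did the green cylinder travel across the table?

2.9

The green cylinder moved from about (6.0, 5.2) to (6.3, 8.1), a distance of √(0.3² + 2.9²) ≈ 2.9.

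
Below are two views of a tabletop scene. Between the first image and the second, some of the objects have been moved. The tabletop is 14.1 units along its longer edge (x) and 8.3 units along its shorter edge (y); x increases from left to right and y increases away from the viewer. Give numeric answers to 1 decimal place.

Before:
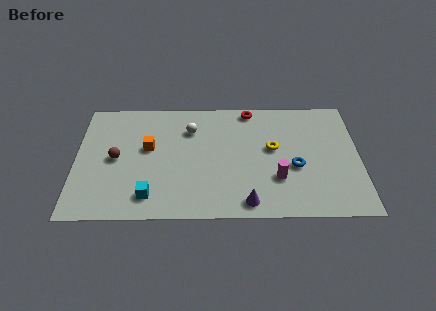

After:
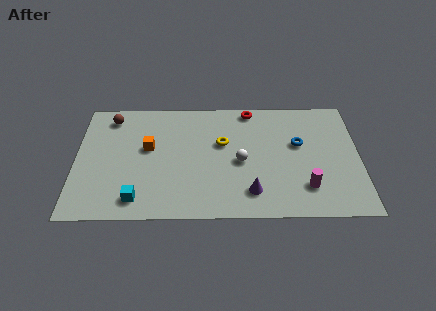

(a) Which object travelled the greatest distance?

the white sphere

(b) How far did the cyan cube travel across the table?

0.6

The cyan cube was near (3.7, 1.5) before and (3.1, 1.3) after, so it travelled √(0.6² + 0.2²) ≈ 0.6 units.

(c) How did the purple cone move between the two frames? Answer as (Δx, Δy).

(0.2, 0.7)

From the two frames, the purple cone sits at roughly (8.5, 1.0) before and (8.7, 1.7) after.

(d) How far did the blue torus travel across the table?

1.6

From (10.9, 3.4) to (11.1, 5.0), the blue torus covered √(0.2² + 1.6²) ≈ 1.6 units.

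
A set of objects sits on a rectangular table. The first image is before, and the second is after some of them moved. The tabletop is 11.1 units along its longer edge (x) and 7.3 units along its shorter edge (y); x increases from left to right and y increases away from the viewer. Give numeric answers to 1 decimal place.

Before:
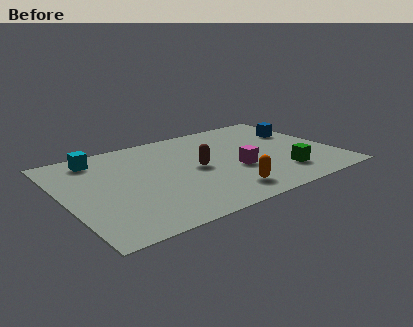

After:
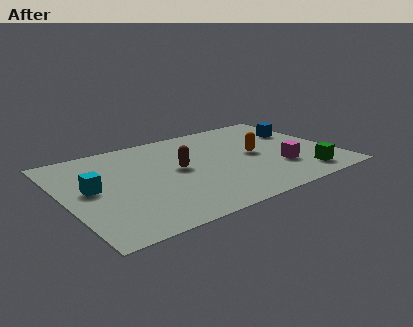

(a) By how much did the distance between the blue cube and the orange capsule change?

-2.9

They were about 5.4 units apart before and 2.5 after — 2.9 units closer together.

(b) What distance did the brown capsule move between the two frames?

0.8

The brown capsule moved from about (5.4, 3.6) to (4.7, 3.9), a distance of √(0.7² + 0.3²) ≈ 0.8.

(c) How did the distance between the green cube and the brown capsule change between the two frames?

+1.7

The distance was about 3.7 in the first image and 5.4 in the second, so they moved 1.7 units further apart.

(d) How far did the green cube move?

0.9

From (8.6, 1.7) to (9.4, 1.2), the green cube covered √(0.8² + 0.5²) ≈ 0.9 units.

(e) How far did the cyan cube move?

2.4

From (1.7, 6.2) to (1.1, 3.9), the cyan cube covered √(0.6² + 2.3²) ≈ 2.4 units.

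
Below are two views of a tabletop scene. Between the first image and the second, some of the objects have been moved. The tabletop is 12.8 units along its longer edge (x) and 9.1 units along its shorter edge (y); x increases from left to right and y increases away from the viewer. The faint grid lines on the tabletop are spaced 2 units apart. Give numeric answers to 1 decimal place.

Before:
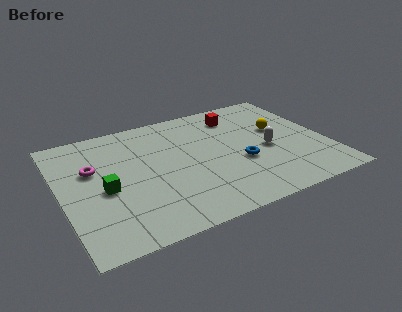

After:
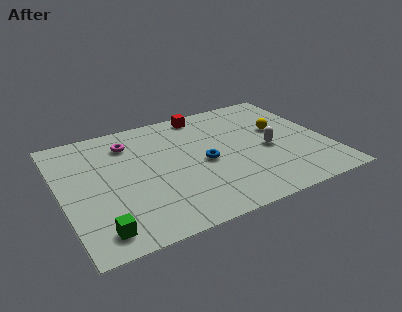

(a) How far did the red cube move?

1.8

From (8.9, 7.3) to (7.3, 8.1), the red cube covered √(1.6² + 0.8²) ≈ 1.8 units.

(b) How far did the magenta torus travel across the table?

2.4

From (1.6, 5.7) to (3.5, 7.1), the magenta torus covered √(1.9² + 1.4²) ≈ 2.4 units.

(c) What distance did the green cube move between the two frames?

2.8

The green cube was near (2.0, 4.0) before and (1.4, 1.3) after, so it travelled √(0.6² + 2.7²) ≈ 2.8 units.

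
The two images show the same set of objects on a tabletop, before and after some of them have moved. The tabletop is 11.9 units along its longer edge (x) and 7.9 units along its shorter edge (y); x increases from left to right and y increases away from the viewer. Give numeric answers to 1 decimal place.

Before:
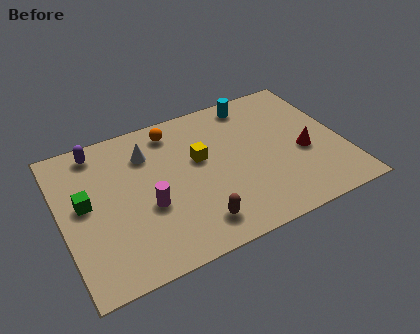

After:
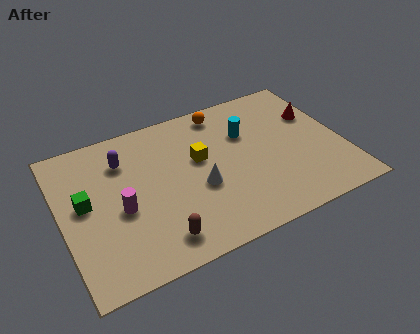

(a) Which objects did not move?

the green cube and the yellow cube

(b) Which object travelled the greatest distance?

the white cone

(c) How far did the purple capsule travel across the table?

1.4

The purple capsule moved from about (1.8, 6.9) to (2.8, 5.9), a distance of √(1.0² + 1.0²) ≈ 1.4.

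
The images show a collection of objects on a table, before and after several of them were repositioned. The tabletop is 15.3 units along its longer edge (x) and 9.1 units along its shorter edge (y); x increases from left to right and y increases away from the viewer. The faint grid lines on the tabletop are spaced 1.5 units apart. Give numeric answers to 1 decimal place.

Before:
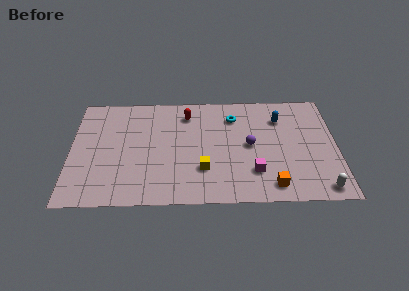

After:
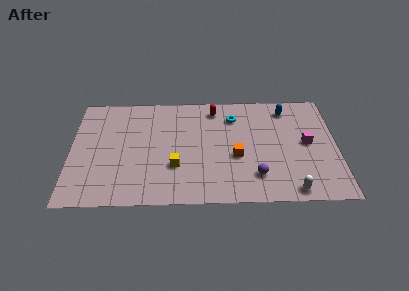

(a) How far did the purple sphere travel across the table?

2.5

The purple sphere moved from about (10.3, 4.6) to (10.6, 2.1), a distance of √(0.3² + 2.5²) ≈ 2.5.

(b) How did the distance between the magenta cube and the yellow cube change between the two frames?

+4.9

They were about 2.9 units apart before and 7.8 after — 4.9 units further apart.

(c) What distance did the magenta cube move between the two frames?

3.9

From (10.5, 2.4) to (13.6, 4.7), the magenta cube covered √(3.1² + 2.3²) ≈ 3.9 units.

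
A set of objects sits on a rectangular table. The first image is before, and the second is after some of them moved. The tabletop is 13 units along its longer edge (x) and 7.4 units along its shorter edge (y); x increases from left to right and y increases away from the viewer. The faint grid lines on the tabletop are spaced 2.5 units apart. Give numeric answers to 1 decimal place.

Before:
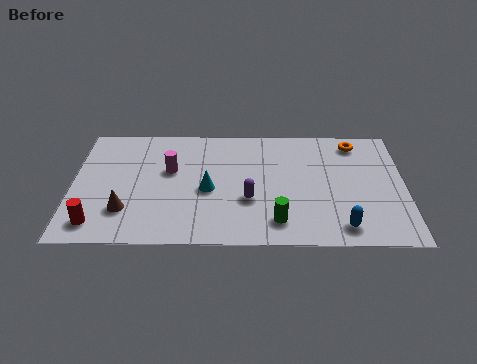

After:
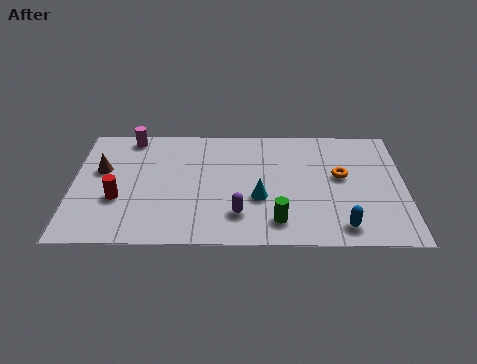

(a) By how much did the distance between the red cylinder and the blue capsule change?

-0.7

They were about 9.5 units apart before and 8.8 after — 0.7 units closer together.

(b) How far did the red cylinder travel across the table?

1.7

From (1.0, 1.2) to (1.8, 2.7), the red cylinder covered √(0.8² + 1.5²) ≈ 1.7 units.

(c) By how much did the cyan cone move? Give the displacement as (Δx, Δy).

(2.0, -0.5)

The cyan cone was at about (5.3, 3.3) and moved to about (7.3, 2.8).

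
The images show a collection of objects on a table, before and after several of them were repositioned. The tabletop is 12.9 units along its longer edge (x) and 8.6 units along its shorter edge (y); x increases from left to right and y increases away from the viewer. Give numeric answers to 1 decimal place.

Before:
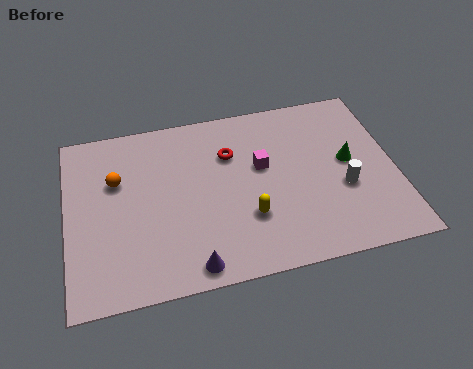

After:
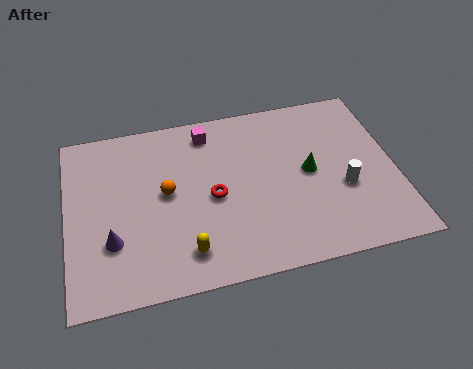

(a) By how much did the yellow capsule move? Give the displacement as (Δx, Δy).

(-2.5, -1.1)

From the two frames, the yellow capsule sits at roughly (7.0, 2.7) before and (4.5, 1.6) after.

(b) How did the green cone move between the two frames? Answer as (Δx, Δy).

(-1.6, -0.2)

From the two frames, the green cone sits at roughly (11.1, 4.6) before and (9.5, 4.4) after.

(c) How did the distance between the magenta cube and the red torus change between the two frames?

+1.8

The distance was about 1.5 in the first image and 3.3 in the second, so they moved 1.8 units further apart.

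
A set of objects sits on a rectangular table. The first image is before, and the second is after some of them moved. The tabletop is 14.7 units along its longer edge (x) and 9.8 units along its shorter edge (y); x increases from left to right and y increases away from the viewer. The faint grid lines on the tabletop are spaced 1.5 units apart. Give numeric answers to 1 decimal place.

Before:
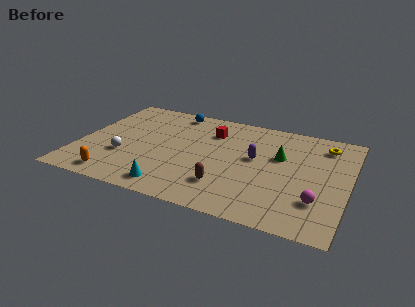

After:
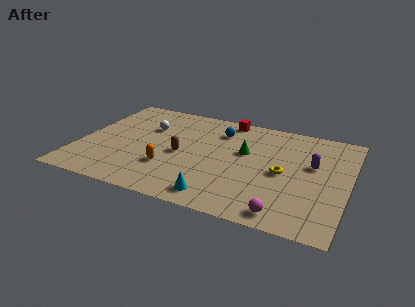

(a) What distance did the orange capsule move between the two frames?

3.2

From (2.4, 1.2) to (5.1, 3.0), the orange capsule covered √(2.7² + 1.8²) ≈ 3.2 units.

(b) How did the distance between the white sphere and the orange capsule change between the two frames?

+1.8

They were about 2.1 units apart before and 3.9 after — 1.8 units further apart.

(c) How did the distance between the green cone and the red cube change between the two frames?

-0.8

The distance was about 4.1 in the first image and 3.3 in the second, so they moved 0.8 units closer together.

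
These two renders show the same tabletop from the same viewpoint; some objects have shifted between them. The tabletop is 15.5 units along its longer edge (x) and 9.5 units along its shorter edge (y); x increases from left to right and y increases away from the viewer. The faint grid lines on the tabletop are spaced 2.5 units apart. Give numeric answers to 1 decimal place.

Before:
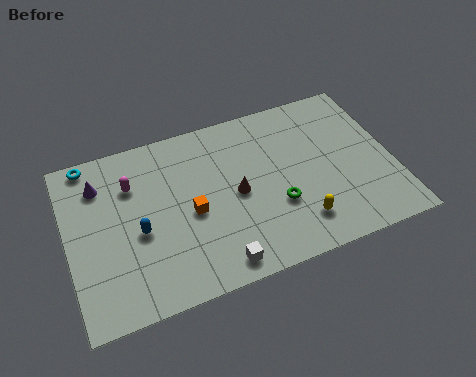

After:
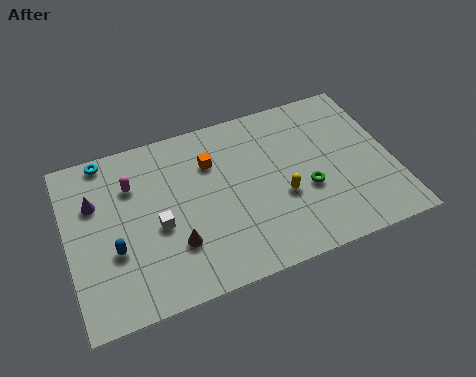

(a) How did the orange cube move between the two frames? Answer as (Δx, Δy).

(1.2, 2.5)

The orange cube started near (5.8, 4.3) and ended near (7.0, 6.8).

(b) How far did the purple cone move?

0.9

The purple cone was near (1.7, 7.3) before and (1.4, 6.4) after, so it travelled √(0.3² + 0.9²) ≈ 0.9 units.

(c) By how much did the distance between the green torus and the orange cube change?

+1.2

Before: roughly 4.1 units apart; after: 5.3. That's 1.2 units further apart.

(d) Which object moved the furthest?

the white cube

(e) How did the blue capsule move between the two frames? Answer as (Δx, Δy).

(-1.2, -0.6)

The blue capsule started near (3.3, 4.1) and ended near (2.1, 3.5).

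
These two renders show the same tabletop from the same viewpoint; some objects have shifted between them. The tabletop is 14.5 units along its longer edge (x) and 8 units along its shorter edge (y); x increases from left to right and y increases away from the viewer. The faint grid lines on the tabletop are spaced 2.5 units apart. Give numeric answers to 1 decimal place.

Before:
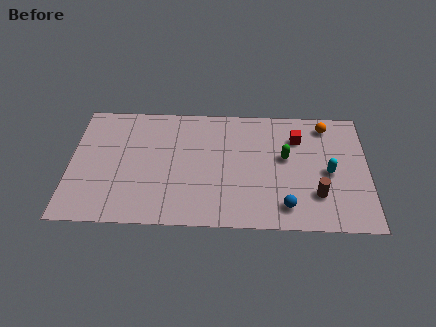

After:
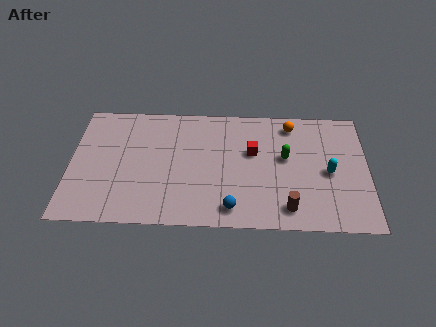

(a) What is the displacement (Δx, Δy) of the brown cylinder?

(-1.4, -0.9)

From the two frames, the brown cylinder sits at roughly (12.0, 2.2) before and (10.6, 1.3) after.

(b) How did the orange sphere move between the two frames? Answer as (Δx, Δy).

(-1.7, 0.0)

The orange sphere was at about (12.5, 6.8) and moved to about (10.8, 6.8).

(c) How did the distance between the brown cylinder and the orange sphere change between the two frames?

+0.9

Before: roughly 4.6 units apart; after: 5.5. That's 0.9 units further apart.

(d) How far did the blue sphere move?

2.6

The blue sphere moved from about (10.5, 1.4) to (7.9, 1.2), a distance of √(2.6² + 0.2²) ≈ 2.6.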